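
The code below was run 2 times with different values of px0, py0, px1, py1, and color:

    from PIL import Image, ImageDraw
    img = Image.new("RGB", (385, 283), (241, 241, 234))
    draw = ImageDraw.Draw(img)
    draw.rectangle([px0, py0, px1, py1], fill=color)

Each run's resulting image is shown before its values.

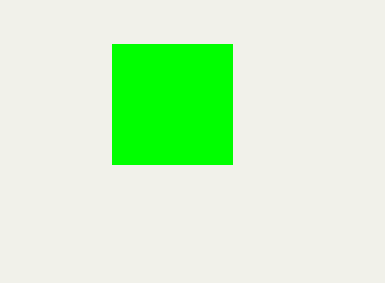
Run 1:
px0 = 112, py0 = 44, px1 = 232, py1 = 164, color = 'lime'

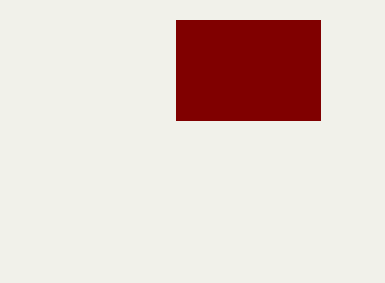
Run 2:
px0 = 176
py0 = 20
px1 = 320
py1 = 120
color = 'maroon'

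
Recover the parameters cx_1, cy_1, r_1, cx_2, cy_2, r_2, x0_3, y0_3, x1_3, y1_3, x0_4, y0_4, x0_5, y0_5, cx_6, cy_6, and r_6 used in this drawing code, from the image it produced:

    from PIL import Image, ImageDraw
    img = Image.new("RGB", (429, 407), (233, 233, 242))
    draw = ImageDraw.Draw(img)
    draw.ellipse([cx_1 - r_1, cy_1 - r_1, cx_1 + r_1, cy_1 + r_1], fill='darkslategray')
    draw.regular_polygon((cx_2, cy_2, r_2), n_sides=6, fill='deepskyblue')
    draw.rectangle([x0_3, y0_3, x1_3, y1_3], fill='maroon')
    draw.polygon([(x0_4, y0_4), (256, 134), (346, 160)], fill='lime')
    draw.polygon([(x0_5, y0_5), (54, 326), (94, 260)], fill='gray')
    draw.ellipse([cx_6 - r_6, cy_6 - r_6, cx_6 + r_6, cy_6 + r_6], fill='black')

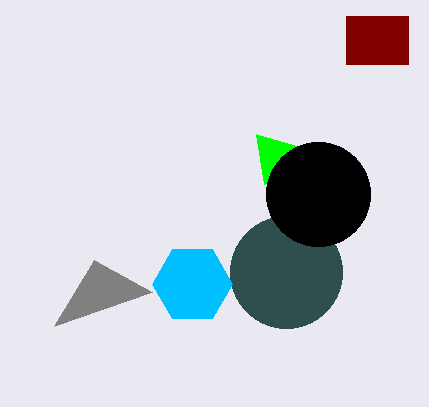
cx_1 = 286, cy_1 = 272, r_1 = 56, cx_2 = 192, cy_2 = 284, r_2 = 40, x0_3 = 346, y0_3 = 16, x1_3 = 408, y1_3 = 64, x0_4 = 264, y0_4 = 184, x0_5 = 152, y0_5 = 292, cx_6 = 318, cy_6 = 194, r_6 = 52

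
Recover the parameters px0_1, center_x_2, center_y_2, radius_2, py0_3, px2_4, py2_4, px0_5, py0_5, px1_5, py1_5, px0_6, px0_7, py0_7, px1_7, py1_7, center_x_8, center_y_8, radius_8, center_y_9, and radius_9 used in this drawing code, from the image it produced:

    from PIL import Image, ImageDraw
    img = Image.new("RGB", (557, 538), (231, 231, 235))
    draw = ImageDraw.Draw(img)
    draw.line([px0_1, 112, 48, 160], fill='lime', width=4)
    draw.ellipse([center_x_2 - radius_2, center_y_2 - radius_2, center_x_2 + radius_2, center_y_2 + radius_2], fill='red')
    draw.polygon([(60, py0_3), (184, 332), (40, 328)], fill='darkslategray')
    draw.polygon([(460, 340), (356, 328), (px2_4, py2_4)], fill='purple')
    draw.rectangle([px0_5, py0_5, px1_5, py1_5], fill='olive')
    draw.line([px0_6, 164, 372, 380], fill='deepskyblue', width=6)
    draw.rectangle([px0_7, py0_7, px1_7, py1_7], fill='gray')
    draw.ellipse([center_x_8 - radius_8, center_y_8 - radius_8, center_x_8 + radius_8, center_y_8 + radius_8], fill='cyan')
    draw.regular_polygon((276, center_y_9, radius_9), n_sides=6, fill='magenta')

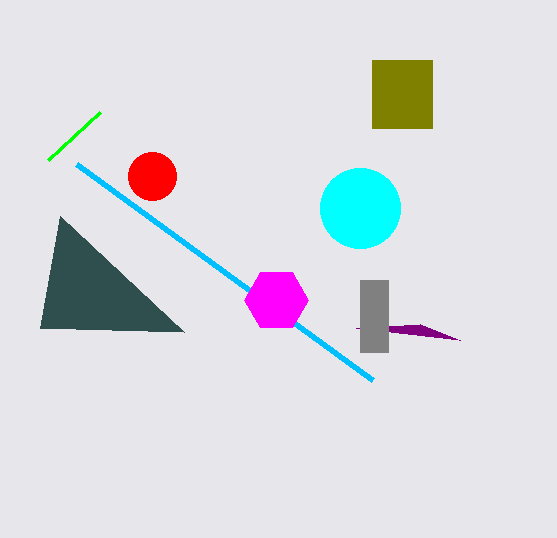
px0_1 = 100
center_x_2 = 152
center_y_2 = 176
radius_2 = 24
py0_3 = 216
px2_4 = 420
py2_4 = 324
px0_5 = 372
py0_5 = 60
px1_5 = 432
py1_5 = 128
px0_6 = 76
px0_7 = 360
py0_7 = 280
px1_7 = 388
py1_7 = 352
center_x_8 = 360
center_y_8 = 208
radius_8 = 40
center_y_9 = 300
radius_9 = 32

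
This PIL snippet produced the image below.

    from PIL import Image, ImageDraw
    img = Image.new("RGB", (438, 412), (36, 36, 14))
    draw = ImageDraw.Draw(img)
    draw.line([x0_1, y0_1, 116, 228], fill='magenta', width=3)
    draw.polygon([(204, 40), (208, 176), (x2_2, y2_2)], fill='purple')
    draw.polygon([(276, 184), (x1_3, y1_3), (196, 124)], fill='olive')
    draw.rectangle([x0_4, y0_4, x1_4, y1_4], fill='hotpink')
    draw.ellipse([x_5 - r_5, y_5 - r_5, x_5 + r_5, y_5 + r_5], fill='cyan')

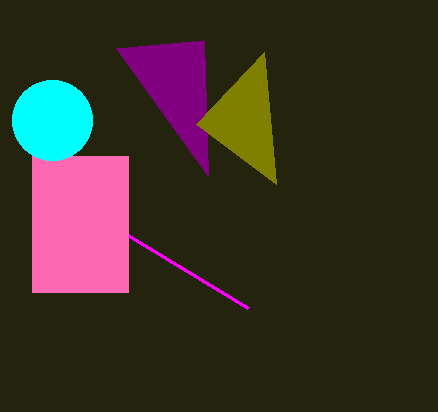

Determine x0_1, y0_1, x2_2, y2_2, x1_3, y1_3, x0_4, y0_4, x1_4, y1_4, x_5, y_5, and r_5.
x0_1 = 248
y0_1 = 308
x2_2 = 116
y2_2 = 48
x1_3 = 264
y1_3 = 52
x0_4 = 32
y0_4 = 156
x1_4 = 128
y1_4 = 292
x_5 = 52
y_5 = 120
r_5 = 40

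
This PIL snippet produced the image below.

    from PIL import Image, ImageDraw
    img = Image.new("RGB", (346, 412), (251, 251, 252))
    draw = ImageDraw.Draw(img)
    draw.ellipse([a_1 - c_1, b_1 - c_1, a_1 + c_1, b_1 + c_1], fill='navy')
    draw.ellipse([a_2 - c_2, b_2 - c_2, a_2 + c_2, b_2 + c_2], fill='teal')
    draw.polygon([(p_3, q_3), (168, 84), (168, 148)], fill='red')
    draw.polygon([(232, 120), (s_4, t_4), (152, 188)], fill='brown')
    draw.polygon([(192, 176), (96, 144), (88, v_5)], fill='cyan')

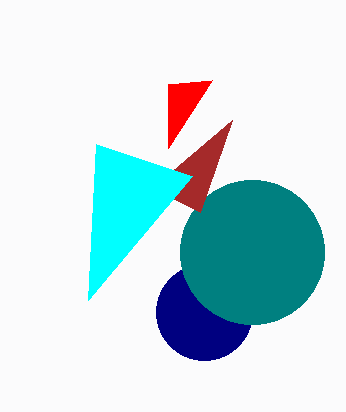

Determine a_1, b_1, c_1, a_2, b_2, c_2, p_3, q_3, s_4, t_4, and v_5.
a_1 = 204, b_1 = 312, c_1 = 48, a_2 = 252, b_2 = 252, c_2 = 72, p_3 = 212, q_3 = 80, s_4 = 200, t_4 = 212, v_5 = 300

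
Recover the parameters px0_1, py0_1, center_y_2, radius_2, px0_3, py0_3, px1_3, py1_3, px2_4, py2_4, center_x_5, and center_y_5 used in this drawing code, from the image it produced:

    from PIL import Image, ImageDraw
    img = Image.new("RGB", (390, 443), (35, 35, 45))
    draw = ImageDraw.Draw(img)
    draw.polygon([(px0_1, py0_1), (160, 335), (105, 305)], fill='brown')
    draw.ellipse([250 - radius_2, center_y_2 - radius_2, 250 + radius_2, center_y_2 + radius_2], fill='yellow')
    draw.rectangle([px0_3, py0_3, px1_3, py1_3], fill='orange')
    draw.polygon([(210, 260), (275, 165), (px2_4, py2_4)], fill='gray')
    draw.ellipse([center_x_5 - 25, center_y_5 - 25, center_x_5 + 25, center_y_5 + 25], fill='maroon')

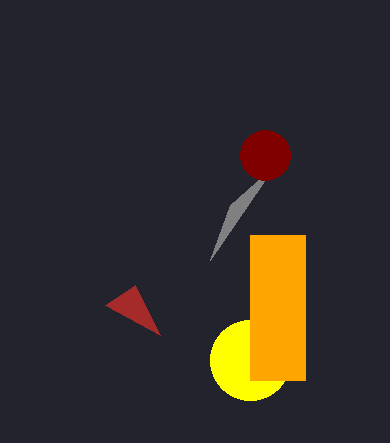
px0_1 = 135; py0_1 = 285; center_y_2 = 360; radius_2 = 40; px0_3 = 250; py0_3 = 235; px1_3 = 305; py1_3 = 380; px2_4 = 230; py2_4 = 205; center_x_5 = 265; center_y_5 = 155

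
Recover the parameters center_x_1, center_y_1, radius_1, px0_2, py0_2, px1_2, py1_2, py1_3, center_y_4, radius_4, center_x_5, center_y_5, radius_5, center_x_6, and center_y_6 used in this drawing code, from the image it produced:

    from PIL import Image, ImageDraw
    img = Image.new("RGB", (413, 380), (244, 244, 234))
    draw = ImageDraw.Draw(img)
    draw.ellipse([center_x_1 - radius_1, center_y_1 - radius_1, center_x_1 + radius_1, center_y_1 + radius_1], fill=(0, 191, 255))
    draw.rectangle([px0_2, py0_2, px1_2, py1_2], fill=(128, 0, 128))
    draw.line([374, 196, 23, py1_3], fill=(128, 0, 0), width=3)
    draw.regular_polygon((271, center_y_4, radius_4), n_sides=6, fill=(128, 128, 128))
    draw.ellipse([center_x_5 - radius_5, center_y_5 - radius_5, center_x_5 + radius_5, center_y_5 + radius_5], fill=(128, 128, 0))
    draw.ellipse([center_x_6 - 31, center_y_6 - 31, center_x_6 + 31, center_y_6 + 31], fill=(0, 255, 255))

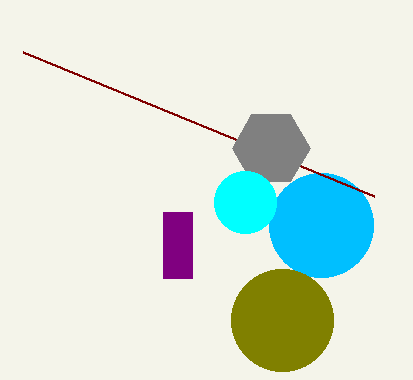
center_x_1 = 321; center_y_1 = 225; radius_1 = 52; px0_2 = 163; py0_2 = 212; px1_2 = 192; py1_2 = 278; py1_3 = 52; center_y_4 = 148; radius_4 = 39; center_x_5 = 282; center_y_5 = 320; radius_5 = 51; center_x_6 = 245; center_y_6 = 202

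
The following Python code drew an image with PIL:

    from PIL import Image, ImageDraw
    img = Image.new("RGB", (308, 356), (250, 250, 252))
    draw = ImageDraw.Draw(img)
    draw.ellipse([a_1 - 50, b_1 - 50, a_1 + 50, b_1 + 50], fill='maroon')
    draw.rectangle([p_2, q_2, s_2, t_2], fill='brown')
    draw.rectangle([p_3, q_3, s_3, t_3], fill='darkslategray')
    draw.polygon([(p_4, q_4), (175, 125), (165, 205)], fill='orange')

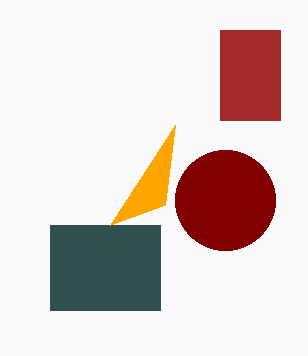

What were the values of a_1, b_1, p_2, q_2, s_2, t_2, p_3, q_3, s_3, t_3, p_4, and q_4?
a_1 = 225, b_1 = 200, p_2 = 220, q_2 = 30, s_2 = 280, t_2 = 120, p_3 = 50, q_3 = 225, s_3 = 160, t_3 = 310, p_4 = 110, q_4 = 225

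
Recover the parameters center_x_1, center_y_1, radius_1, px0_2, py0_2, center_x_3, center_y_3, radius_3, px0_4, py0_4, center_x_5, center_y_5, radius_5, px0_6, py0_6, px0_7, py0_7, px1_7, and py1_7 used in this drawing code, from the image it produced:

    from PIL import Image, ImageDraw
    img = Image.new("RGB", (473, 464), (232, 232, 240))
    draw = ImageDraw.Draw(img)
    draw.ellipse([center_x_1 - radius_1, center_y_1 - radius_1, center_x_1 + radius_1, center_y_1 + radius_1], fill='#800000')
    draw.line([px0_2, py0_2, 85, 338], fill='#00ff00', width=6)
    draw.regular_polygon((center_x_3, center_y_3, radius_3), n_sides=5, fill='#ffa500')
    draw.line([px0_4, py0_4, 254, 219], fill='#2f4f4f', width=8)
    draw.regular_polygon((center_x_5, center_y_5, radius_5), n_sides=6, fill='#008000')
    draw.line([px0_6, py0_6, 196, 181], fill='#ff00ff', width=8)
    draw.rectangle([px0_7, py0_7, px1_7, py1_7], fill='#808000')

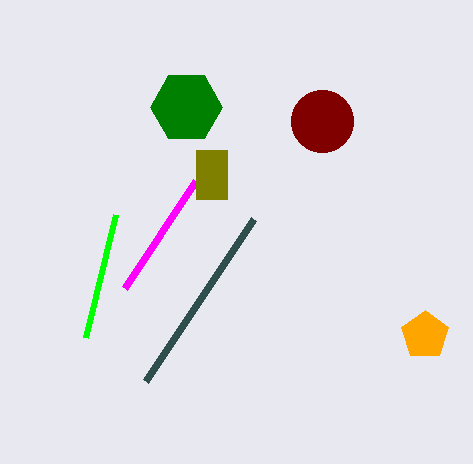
center_x_1 = 322, center_y_1 = 121, radius_1 = 31, px0_2 = 115, py0_2 = 215, center_x_3 = 425, center_y_3 = 335, radius_3 = 25, px0_4 = 146, py0_4 = 381, center_x_5 = 186, center_y_5 = 107, radius_5 = 36, px0_6 = 125, py0_6 = 288, px0_7 = 196, py0_7 = 150, px1_7 = 227, py1_7 = 199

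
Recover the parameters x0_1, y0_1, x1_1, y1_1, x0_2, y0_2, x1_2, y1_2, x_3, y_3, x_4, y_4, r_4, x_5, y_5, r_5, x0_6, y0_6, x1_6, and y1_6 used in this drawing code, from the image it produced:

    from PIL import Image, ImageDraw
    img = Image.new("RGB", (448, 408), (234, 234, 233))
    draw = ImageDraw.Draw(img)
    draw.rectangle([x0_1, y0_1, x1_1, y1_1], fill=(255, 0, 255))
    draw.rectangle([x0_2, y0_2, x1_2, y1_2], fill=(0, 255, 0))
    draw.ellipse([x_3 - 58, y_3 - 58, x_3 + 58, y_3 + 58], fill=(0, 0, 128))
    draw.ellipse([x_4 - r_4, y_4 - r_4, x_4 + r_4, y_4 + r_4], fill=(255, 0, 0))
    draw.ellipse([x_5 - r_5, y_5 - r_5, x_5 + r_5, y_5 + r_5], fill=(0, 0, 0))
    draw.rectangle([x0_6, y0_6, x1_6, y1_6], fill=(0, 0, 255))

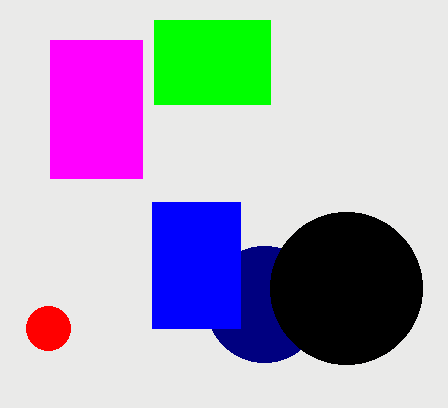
x0_1 = 50, y0_1 = 40, x1_1 = 142, y1_1 = 178, x0_2 = 154, y0_2 = 20, x1_2 = 270, y1_2 = 104, x_3 = 264, y_3 = 304, x_4 = 48, y_4 = 328, r_4 = 22, x_5 = 346, y_5 = 288, r_5 = 76, x0_6 = 152, y0_6 = 202, x1_6 = 240, y1_6 = 328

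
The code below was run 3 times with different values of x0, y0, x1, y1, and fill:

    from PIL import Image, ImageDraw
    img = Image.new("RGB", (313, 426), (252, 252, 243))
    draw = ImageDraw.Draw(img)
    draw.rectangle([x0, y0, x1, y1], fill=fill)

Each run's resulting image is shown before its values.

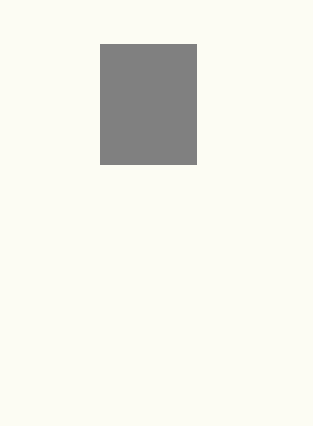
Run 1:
x0 = 100, y0 = 44, x1 = 196, y1 = 164, fill = 'gray'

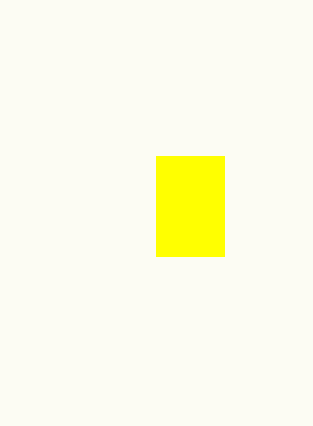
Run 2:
x0 = 156
y0 = 156
x1 = 224
y1 = 256
fill = 'yellow'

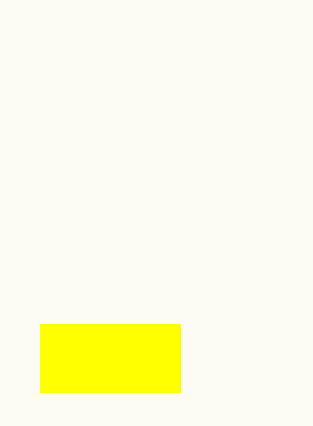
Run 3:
x0 = 40
y0 = 324
x1 = 180
y1 = 392
fill = 'yellow'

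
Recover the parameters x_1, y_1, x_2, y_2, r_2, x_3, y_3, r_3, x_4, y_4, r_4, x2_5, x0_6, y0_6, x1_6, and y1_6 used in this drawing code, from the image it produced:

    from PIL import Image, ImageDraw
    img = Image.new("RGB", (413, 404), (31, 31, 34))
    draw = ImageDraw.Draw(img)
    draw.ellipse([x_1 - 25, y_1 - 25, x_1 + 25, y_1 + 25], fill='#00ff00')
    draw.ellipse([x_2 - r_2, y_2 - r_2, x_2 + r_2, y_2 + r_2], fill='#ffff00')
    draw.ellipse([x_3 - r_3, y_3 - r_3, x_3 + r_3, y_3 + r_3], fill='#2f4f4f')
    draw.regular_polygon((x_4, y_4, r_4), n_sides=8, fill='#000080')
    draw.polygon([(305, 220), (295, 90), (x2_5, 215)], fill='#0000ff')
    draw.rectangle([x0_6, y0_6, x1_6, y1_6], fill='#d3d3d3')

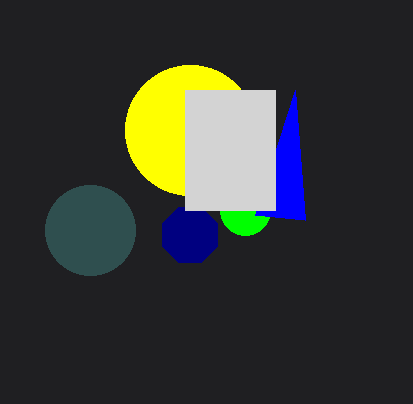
x_1 = 245
y_1 = 210
x_2 = 190
y_2 = 130
r_2 = 65
x_3 = 90
y_3 = 230
r_3 = 45
x_4 = 190
y_4 = 235
r_4 = 30
x2_5 = 255
x0_6 = 185
y0_6 = 90
x1_6 = 275
y1_6 = 210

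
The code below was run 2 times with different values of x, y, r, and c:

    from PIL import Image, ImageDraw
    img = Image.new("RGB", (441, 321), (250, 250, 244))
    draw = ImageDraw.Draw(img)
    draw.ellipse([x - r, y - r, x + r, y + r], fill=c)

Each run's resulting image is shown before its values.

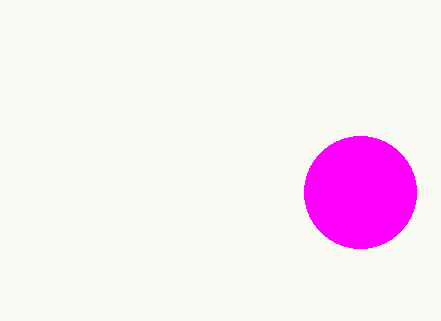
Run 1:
x = 360
y = 192
r = 56
c = 'magenta'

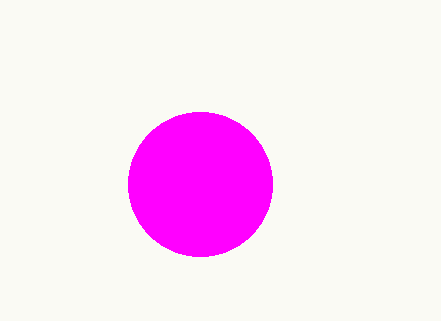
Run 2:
x = 200
y = 184
r = 72
c = 'magenta'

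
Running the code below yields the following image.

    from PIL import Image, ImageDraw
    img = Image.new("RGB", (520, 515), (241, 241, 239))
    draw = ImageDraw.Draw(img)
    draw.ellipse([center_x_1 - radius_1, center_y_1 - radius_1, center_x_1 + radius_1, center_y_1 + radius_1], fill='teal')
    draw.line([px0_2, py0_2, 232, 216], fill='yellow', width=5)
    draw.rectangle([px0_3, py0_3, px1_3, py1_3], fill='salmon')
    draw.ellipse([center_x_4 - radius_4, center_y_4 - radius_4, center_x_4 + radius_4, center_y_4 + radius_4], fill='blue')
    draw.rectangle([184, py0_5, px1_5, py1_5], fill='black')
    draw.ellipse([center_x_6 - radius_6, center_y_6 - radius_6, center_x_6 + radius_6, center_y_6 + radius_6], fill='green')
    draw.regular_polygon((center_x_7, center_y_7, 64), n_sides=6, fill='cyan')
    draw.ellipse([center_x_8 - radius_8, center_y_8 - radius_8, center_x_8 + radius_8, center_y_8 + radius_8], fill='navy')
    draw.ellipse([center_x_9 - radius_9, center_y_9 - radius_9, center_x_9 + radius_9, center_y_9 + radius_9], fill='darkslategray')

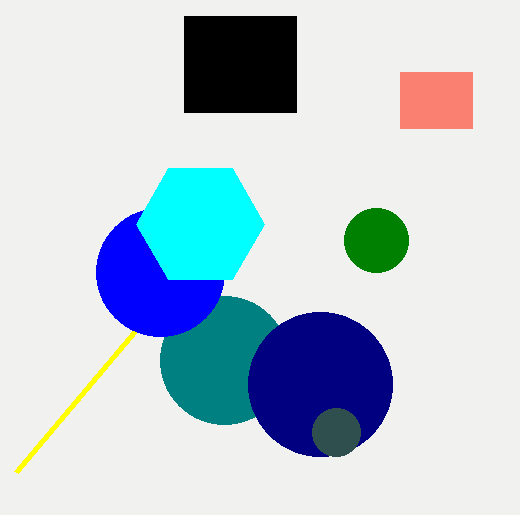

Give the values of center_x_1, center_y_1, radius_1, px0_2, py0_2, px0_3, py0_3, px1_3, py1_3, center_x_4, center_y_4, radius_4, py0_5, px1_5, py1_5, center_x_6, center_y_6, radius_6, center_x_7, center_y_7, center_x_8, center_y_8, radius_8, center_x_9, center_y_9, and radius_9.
center_x_1 = 224, center_y_1 = 360, radius_1 = 64, px0_2 = 16, py0_2 = 472, px0_3 = 400, py0_3 = 72, px1_3 = 472, py1_3 = 128, center_x_4 = 160, center_y_4 = 272, radius_4 = 64, py0_5 = 16, px1_5 = 296, py1_5 = 112, center_x_6 = 376, center_y_6 = 240, radius_6 = 32, center_x_7 = 200, center_y_7 = 224, center_x_8 = 320, center_y_8 = 384, radius_8 = 72, center_x_9 = 336, center_y_9 = 432, radius_9 = 24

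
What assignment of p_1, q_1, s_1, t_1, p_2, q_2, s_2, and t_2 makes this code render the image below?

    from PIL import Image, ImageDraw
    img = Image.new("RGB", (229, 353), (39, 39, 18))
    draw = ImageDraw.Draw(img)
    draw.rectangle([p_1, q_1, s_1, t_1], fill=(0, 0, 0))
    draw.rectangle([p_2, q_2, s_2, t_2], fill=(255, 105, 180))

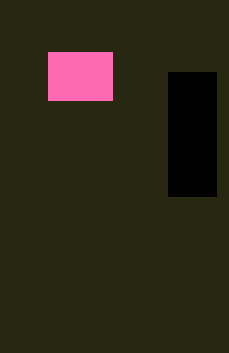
p_1 = 168, q_1 = 72, s_1 = 216, t_1 = 196, p_2 = 48, q_2 = 52, s_2 = 112, t_2 = 100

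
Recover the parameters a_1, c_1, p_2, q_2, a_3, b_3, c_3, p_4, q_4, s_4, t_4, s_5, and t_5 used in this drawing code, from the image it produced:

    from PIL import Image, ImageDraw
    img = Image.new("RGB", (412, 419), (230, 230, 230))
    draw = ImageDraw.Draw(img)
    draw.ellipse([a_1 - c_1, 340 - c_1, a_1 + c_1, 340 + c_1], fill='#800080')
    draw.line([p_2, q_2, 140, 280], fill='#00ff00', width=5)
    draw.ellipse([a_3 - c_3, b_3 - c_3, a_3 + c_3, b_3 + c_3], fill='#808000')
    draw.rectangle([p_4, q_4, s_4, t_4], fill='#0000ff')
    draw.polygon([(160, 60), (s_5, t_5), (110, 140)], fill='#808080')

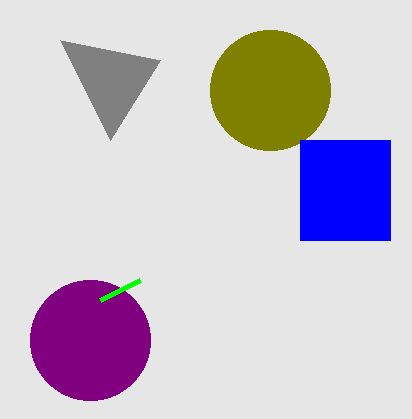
a_1 = 90, c_1 = 60, p_2 = 100, q_2 = 300, a_3 = 270, b_3 = 90, c_3 = 60, p_4 = 300, q_4 = 140, s_4 = 390, t_4 = 240, s_5 = 60, t_5 = 40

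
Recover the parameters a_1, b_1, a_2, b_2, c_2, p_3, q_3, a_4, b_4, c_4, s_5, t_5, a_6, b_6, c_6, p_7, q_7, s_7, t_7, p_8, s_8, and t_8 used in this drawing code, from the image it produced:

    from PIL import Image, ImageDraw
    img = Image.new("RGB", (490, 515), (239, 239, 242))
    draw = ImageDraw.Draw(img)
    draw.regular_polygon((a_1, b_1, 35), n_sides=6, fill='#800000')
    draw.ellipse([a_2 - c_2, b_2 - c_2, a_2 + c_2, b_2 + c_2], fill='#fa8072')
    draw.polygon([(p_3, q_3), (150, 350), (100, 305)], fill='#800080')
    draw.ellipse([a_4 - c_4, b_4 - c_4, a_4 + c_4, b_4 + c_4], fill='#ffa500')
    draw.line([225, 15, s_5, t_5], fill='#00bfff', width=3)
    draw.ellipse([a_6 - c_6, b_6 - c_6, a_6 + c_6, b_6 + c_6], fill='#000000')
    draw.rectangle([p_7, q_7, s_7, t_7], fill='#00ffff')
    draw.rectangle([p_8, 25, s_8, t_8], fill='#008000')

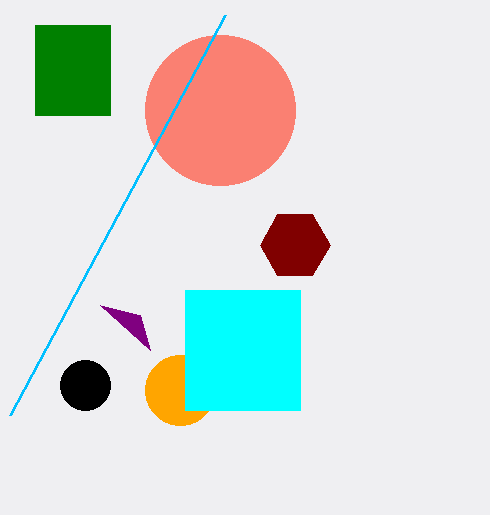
a_1 = 295; b_1 = 245; a_2 = 220; b_2 = 110; c_2 = 75; p_3 = 140; q_3 = 315; a_4 = 180; b_4 = 390; c_4 = 35; s_5 = 10; t_5 = 415; a_6 = 85; b_6 = 385; c_6 = 25; p_7 = 185; q_7 = 290; s_7 = 300; t_7 = 410; p_8 = 35; s_8 = 110; t_8 = 115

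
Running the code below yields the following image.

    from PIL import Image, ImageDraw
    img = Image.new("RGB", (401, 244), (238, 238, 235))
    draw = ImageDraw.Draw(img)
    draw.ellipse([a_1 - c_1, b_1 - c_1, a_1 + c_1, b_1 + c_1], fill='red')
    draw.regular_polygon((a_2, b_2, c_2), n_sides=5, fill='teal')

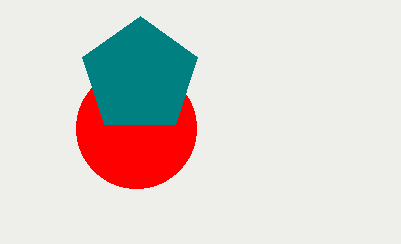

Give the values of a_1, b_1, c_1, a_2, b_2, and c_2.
a_1 = 136
b_1 = 128
c_1 = 60
a_2 = 140
b_2 = 76
c_2 = 60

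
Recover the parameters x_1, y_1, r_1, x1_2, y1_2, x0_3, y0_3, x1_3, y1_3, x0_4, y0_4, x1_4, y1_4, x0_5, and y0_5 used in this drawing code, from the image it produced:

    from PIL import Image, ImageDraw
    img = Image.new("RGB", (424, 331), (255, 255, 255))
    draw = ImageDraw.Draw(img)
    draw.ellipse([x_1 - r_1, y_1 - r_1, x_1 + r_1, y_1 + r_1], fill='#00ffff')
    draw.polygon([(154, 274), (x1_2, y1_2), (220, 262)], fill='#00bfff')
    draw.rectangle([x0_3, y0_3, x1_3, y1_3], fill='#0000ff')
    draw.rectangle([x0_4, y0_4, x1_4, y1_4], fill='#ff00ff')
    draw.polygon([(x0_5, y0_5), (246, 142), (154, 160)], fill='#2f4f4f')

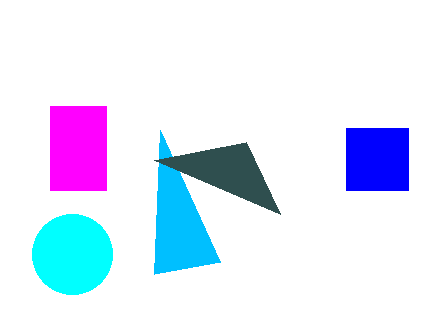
x_1 = 72, y_1 = 254, r_1 = 40, x1_2 = 160, y1_2 = 130, x0_3 = 346, y0_3 = 128, x1_3 = 408, y1_3 = 190, x0_4 = 50, y0_4 = 106, x1_4 = 106, y1_4 = 190, x0_5 = 280, y0_5 = 214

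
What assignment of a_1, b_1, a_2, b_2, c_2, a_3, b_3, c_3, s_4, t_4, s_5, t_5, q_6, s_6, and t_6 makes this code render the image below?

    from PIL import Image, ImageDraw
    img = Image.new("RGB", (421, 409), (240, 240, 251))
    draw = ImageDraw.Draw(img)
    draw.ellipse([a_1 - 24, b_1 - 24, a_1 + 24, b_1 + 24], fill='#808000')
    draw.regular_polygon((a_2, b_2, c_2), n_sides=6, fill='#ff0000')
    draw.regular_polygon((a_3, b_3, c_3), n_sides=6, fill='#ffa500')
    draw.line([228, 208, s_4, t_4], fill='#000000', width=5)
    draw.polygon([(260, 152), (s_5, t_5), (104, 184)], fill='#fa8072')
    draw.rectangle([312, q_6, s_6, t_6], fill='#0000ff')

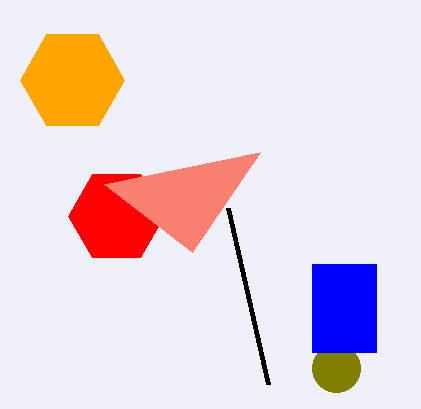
a_1 = 336, b_1 = 368, a_2 = 116, b_2 = 216, c_2 = 48, a_3 = 72, b_3 = 80, c_3 = 52, s_4 = 268, t_4 = 384, s_5 = 192, t_5 = 252, q_6 = 264, s_6 = 376, t_6 = 352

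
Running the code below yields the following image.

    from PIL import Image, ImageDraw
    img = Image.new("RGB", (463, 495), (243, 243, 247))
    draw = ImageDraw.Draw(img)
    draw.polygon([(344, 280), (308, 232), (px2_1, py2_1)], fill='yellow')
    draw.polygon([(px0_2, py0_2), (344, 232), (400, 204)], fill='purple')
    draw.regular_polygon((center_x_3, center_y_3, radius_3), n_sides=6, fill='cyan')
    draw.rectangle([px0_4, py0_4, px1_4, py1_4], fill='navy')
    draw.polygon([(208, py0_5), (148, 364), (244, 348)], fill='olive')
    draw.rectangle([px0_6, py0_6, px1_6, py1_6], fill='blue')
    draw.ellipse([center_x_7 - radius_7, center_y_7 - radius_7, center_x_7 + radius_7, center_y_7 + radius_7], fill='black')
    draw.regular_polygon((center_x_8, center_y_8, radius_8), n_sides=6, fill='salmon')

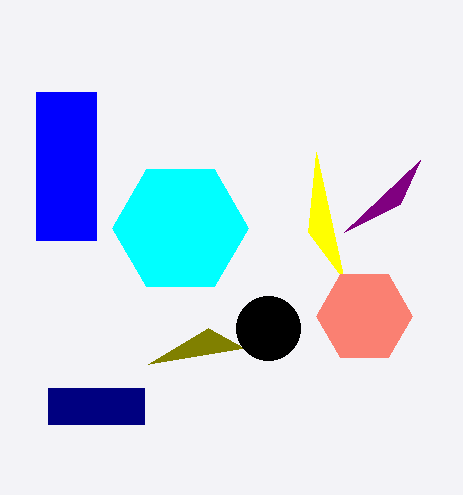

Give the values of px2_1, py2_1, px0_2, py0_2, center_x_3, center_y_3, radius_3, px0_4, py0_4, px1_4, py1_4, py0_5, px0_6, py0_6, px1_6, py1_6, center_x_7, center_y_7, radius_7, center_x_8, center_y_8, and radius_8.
px2_1 = 316, py2_1 = 152, px0_2 = 420, py0_2 = 160, center_x_3 = 180, center_y_3 = 228, radius_3 = 68, px0_4 = 48, py0_4 = 388, px1_4 = 144, py1_4 = 424, py0_5 = 328, px0_6 = 36, py0_6 = 92, px1_6 = 96, py1_6 = 240, center_x_7 = 268, center_y_7 = 328, radius_7 = 32, center_x_8 = 364, center_y_8 = 316, radius_8 = 48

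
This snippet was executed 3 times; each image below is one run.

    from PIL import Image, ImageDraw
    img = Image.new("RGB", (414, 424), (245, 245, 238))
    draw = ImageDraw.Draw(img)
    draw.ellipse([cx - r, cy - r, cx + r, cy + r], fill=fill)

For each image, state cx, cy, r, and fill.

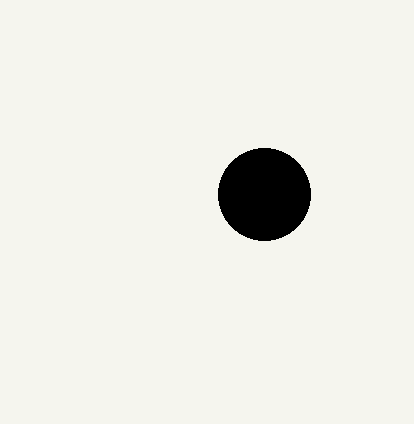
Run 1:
cx = 264
cy = 194
r = 46
fill = 'black'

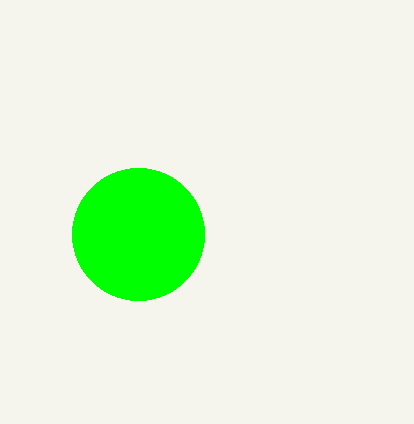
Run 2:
cx = 138, cy = 234, r = 66, fill = 'lime'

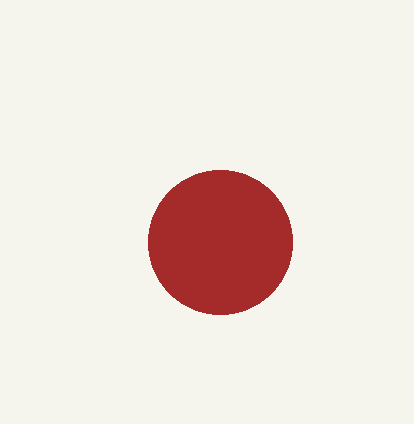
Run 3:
cx = 220; cy = 242; r = 72; fill = 'brown'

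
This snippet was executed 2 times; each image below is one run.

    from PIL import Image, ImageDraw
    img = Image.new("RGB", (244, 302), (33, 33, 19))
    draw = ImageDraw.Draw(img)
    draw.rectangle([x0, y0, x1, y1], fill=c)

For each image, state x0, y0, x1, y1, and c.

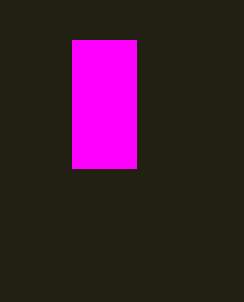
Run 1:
x0 = 72; y0 = 40; x1 = 136; y1 = 168; c = 'magenta'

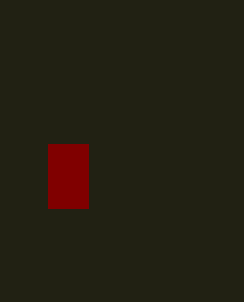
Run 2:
x0 = 48
y0 = 144
x1 = 88
y1 = 208
c = 'maroon'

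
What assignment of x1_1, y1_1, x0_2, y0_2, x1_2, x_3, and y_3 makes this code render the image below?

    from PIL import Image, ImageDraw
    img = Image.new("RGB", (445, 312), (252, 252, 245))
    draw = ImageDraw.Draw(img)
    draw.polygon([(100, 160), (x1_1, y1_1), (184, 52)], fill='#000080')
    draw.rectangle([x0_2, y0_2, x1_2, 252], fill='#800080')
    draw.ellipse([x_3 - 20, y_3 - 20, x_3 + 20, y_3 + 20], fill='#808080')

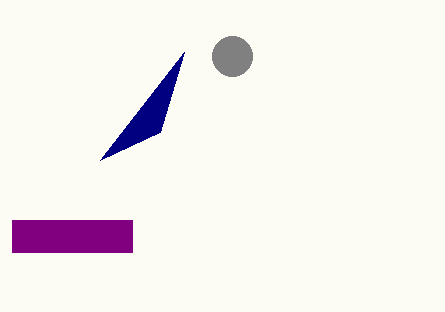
x1_1 = 160
y1_1 = 132
x0_2 = 12
y0_2 = 220
x1_2 = 132
x_3 = 232
y_3 = 56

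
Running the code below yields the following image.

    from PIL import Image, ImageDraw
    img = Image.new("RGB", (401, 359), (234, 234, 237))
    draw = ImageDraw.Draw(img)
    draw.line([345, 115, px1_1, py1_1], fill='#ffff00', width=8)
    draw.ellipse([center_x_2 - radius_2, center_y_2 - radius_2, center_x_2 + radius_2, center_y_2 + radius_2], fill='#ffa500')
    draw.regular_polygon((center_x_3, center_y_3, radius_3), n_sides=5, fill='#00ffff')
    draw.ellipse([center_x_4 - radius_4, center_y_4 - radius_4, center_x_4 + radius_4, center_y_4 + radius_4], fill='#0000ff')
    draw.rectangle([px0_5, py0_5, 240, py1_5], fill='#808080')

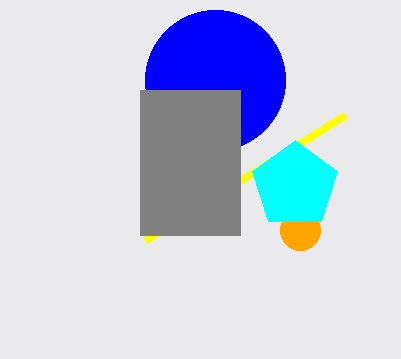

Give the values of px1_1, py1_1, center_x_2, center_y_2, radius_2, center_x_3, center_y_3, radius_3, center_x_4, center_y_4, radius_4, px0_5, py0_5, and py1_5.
px1_1 = 145, py1_1 = 240, center_x_2 = 300, center_y_2 = 230, radius_2 = 20, center_x_3 = 295, center_y_3 = 185, radius_3 = 45, center_x_4 = 215, center_y_4 = 80, radius_4 = 70, px0_5 = 140, py0_5 = 90, py1_5 = 235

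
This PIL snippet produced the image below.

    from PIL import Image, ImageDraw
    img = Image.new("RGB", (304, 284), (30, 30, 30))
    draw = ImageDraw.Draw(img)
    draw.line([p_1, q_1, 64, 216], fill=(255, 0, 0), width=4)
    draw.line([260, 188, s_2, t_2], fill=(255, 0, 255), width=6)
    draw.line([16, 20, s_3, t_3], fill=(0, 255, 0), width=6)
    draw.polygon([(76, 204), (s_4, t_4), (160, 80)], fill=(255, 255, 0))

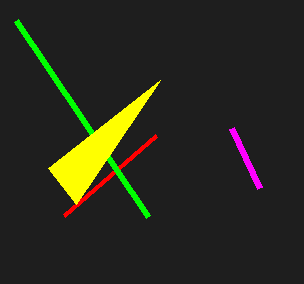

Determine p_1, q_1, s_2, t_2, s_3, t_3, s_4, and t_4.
p_1 = 156, q_1 = 136, s_2 = 232, t_2 = 128, s_3 = 148, t_3 = 216, s_4 = 48, t_4 = 168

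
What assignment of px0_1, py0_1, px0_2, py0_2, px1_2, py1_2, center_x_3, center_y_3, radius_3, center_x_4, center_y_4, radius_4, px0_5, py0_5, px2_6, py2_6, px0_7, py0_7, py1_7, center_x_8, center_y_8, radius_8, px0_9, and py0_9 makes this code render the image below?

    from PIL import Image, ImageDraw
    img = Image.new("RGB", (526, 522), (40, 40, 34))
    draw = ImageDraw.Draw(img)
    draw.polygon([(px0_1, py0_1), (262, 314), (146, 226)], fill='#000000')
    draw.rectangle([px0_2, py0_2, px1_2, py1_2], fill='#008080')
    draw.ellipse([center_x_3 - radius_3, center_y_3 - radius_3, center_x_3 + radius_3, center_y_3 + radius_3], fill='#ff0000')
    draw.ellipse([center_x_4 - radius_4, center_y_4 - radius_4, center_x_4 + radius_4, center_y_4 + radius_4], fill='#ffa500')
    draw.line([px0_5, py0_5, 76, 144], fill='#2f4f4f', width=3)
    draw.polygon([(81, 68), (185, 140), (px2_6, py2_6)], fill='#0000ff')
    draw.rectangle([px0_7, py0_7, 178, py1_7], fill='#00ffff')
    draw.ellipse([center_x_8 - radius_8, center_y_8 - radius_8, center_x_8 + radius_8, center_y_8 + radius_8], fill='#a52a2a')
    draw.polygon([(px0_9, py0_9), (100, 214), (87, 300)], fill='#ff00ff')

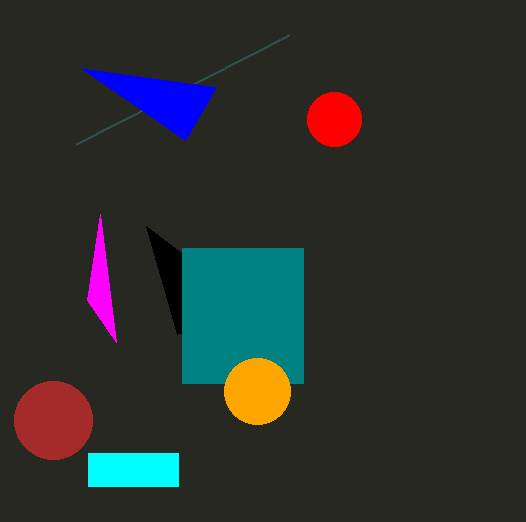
px0_1 = 177
py0_1 = 334
px0_2 = 182
py0_2 = 248
px1_2 = 303
py1_2 = 383
center_x_3 = 334
center_y_3 = 119
radius_3 = 27
center_x_4 = 257
center_y_4 = 391
radius_4 = 33
px0_5 = 289
py0_5 = 35
px2_6 = 216
py2_6 = 87
px0_7 = 88
py0_7 = 453
py1_7 = 486
center_x_8 = 53
center_y_8 = 420
radius_8 = 39
px0_9 = 116
py0_9 = 342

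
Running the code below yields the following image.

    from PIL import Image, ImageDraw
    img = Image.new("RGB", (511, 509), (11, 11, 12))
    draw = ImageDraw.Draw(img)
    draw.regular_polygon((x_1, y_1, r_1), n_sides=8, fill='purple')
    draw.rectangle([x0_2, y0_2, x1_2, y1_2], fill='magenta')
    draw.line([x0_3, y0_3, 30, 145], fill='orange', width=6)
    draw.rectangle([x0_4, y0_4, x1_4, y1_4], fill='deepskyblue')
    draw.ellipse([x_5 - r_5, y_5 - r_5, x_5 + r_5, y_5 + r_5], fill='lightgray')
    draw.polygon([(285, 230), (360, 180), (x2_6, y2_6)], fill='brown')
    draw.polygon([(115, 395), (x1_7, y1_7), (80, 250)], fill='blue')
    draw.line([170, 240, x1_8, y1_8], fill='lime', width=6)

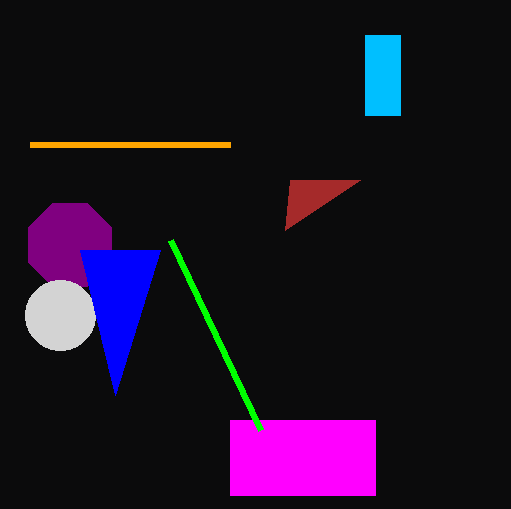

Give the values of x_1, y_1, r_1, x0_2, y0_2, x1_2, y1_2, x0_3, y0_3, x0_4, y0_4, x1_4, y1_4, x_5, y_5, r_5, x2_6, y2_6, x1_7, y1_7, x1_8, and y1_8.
x_1 = 70, y_1 = 245, r_1 = 45, x0_2 = 230, y0_2 = 420, x1_2 = 375, y1_2 = 495, x0_3 = 230, y0_3 = 145, x0_4 = 365, y0_4 = 35, x1_4 = 400, y1_4 = 115, x_5 = 60, y_5 = 315, r_5 = 35, x2_6 = 290, y2_6 = 180, x1_7 = 160, y1_7 = 250, x1_8 = 260, y1_8 = 430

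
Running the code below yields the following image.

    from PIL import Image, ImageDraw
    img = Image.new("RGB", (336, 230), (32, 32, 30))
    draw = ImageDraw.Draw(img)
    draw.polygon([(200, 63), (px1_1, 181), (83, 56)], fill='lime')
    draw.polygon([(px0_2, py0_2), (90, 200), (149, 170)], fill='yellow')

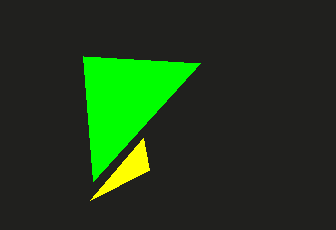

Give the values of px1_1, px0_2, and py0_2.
px1_1 = 93, px0_2 = 143, py0_2 = 138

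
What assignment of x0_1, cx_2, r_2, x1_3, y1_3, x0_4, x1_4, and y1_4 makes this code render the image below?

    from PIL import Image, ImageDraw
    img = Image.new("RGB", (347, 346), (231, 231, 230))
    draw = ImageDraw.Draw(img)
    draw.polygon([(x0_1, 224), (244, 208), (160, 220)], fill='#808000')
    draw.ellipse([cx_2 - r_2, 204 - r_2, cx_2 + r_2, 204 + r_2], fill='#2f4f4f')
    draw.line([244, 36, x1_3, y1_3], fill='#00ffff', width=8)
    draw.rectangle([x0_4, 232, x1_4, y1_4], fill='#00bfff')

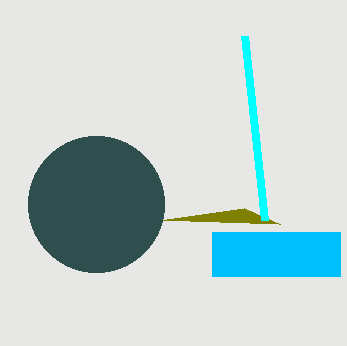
x0_1 = 280
cx_2 = 96
r_2 = 68
x1_3 = 264
y1_3 = 220
x0_4 = 212
x1_4 = 340
y1_4 = 276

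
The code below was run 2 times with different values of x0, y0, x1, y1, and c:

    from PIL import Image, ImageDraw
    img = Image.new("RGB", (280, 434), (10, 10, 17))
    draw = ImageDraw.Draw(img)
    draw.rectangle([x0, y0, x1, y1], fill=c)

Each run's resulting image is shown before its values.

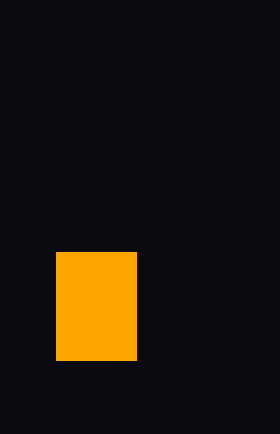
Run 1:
x0 = 56, y0 = 252, x1 = 136, y1 = 360, c = 'orange'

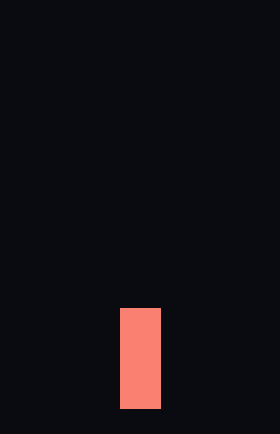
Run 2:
x0 = 120, y0 = 308, x1 = 160, y1 = 408, c = 'salmon'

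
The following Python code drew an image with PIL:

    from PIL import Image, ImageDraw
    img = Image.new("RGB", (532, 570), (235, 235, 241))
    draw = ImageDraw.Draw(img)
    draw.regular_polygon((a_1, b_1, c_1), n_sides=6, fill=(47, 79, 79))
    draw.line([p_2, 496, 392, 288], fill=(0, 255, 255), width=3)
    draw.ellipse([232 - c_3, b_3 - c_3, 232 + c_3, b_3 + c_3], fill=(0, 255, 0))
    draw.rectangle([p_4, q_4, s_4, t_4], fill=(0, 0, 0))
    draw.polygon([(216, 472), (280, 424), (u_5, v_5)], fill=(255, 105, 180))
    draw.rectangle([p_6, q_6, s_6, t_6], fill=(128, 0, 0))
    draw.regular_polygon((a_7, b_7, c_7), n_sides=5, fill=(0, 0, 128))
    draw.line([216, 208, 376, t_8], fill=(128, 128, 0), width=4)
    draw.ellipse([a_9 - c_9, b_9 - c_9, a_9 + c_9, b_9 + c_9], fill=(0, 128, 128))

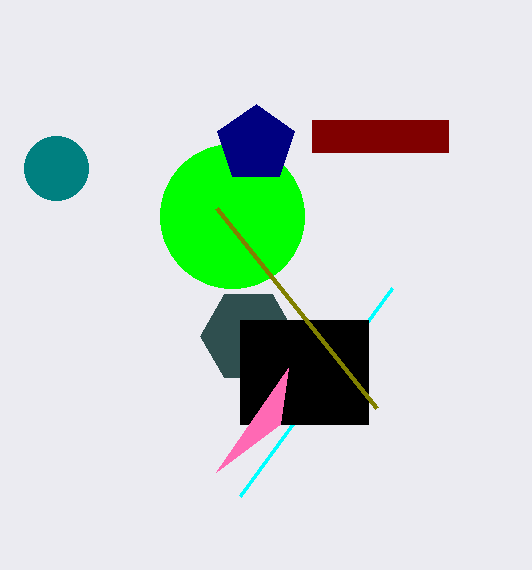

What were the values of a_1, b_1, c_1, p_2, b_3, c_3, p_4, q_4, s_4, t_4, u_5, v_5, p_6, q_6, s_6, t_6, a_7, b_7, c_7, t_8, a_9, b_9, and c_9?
a_1 = 248, b_1 = 336, c_1 = 48, p_2 = 240, b_3 = 216, c_3 = 72, p_4 = 240, q_4 = 320, s_4 = 368, t_4 = 424, u_5 = 288, v_5 = 368, p_6 = 312, q_6 = 120, s_6 = 448, t_6 = 152, a_7 = 256, b_7 = 144, c_7 = 40, t_8 = 408, a_9 = 56, b_9 = 168, c_9 = 32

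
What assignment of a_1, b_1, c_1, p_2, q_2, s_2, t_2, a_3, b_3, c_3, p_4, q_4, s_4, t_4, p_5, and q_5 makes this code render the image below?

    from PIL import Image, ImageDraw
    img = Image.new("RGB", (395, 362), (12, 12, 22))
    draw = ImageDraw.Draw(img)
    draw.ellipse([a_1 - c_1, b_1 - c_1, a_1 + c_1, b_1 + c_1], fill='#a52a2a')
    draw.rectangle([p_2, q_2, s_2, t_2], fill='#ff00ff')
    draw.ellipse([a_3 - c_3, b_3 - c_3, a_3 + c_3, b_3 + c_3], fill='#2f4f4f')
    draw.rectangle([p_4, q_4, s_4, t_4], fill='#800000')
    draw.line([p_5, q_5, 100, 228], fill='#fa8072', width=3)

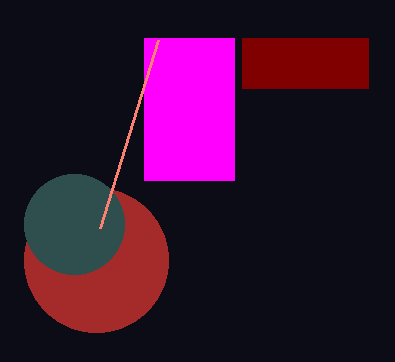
a_1 = 96, b_1 = 260, c_1 = 72, p_2 = 144, q_2 = 38, s_2 = 234, t_2 = 180, a_3 = 74, b_3 = 224, c_3 = 50, p_4 = 242, q_4 = 38, s_4 = 368, t_4 = 88, p_5 = 158, q_5 = 40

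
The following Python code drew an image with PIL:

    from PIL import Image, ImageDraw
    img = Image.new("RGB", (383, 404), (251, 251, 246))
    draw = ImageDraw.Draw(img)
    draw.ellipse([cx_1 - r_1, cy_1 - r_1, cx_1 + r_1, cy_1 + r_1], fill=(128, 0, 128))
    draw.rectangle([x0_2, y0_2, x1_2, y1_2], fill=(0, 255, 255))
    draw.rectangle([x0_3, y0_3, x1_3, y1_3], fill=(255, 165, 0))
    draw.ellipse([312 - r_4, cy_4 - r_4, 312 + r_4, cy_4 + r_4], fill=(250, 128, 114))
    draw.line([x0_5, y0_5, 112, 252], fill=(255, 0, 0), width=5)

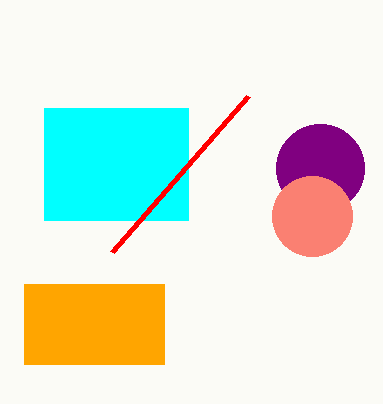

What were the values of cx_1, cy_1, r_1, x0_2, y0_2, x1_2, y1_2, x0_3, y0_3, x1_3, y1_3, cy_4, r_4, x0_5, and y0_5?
cx_1 = 320
cy_1 = 168
r_1 = 44
x0_2 = 44
y0_2 = 108
x1_2 = 188
y1_2 = 220
x0_3 = 24
y0_3 = 284
x1_3 = 164
y1_3 = 364
cy_4 = 216
r_4 = 40
x0_5 = 248
y0_5 = 96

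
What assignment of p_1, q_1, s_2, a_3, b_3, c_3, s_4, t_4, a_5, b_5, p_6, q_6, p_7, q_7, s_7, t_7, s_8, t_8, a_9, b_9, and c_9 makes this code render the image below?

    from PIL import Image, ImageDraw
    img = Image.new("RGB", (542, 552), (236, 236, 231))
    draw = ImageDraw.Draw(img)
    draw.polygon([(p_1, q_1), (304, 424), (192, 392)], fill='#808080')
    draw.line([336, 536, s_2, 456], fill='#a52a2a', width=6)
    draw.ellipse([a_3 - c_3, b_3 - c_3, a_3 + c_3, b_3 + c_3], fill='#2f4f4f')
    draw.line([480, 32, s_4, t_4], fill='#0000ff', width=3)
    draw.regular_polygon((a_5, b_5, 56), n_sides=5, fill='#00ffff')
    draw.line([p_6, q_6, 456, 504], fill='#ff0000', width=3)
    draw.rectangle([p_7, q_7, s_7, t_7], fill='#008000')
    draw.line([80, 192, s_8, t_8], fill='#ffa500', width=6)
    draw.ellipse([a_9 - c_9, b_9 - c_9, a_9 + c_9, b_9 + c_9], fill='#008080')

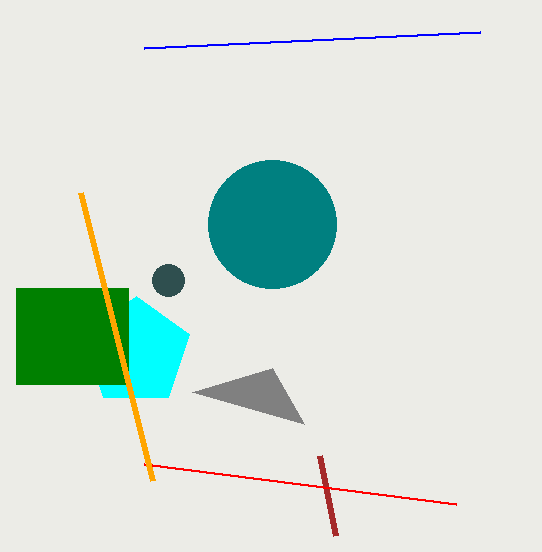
p_1 = 272; q_1 = 368; s_2 = 320; a_3 = 168; b_3 = 280; c_3 = 16; s_4 = 144; t_4 = 48; a_5 = 136; b_5 = 352; p_6 = 144; q_6 = 464; p_7 = 16; q_7 = 288; s_7 = 128; t_7 = 384; s_8 = 152; t_8 = 480; a_9 = 272; b_9 = 224; c_9 = 64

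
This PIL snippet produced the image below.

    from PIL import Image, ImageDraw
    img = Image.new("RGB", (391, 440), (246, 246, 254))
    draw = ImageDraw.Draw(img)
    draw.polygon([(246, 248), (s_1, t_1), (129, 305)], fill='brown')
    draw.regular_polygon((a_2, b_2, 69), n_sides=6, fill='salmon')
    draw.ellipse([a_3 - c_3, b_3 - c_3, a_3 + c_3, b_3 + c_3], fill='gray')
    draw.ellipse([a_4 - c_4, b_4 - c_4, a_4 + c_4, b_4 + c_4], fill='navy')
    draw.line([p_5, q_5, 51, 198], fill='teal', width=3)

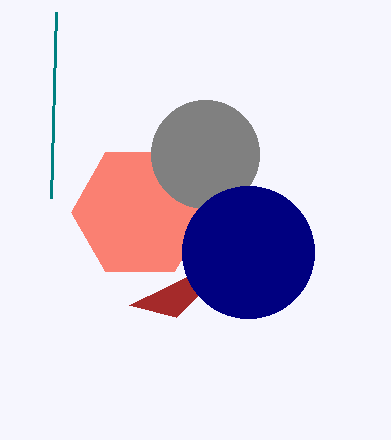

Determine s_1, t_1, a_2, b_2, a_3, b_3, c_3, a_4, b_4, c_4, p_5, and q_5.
s_1 = 176
t_1 = 317
a_2 = 140
b_2 = 212
a_3 = 205
b_3 = 154
c_3 = 54
a_4 = 248
b_4 = 252
c_4 = 66
p_5 = 56
q_5 = 12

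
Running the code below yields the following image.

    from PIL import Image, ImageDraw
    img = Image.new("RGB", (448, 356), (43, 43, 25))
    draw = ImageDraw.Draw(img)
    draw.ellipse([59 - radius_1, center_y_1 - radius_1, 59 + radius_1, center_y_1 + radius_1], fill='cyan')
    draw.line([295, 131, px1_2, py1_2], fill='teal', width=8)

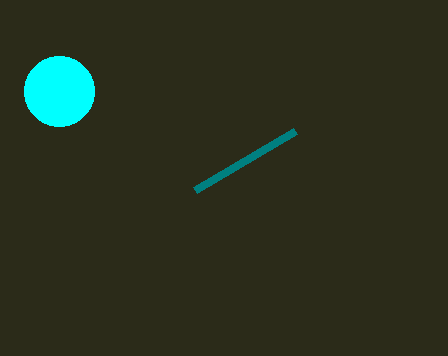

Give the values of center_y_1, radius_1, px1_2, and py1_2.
center_y_1 = 91; radius_1 = 35; px1_2 = 195; py1_2 = 190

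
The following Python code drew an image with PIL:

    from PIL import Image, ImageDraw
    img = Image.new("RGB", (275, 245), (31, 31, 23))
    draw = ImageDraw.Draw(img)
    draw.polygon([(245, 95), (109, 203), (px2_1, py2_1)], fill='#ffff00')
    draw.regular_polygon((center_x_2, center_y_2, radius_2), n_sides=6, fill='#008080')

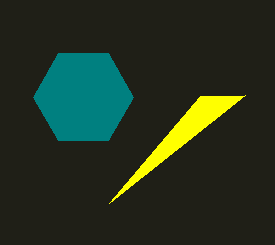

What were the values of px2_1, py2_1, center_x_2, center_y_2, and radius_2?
px2_1 = 200, py2_1 = 96, center_x_2 = 83, center_y_2 = 97, radius_2 = 50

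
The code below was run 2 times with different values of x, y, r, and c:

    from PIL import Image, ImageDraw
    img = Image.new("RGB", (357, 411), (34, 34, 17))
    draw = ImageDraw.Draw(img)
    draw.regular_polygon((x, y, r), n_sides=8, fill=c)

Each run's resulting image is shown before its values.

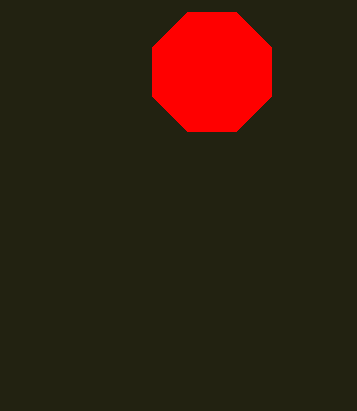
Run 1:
x = 212; y = 72; r = 64; c = 'red'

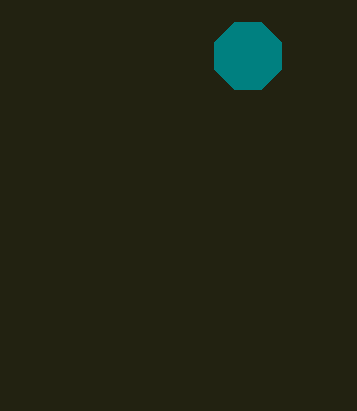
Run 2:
x = 248
y = 56
r = 36
c = 'teal'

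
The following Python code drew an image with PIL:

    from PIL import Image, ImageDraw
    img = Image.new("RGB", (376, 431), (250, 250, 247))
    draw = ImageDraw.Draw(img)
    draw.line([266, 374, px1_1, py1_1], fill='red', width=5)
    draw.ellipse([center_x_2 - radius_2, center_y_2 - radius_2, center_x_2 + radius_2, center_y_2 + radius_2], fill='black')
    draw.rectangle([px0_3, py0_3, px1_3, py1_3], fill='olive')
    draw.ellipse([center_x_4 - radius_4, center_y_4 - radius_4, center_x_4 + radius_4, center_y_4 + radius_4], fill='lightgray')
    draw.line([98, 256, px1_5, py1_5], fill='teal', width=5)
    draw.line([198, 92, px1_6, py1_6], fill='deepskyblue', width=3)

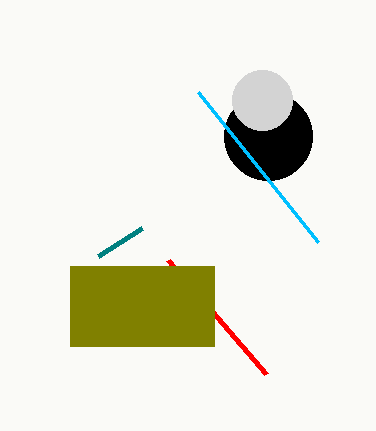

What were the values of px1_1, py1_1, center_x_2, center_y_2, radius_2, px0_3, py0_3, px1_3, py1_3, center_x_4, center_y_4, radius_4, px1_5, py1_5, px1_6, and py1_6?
px1_1 = 168
py1_1 = 260
center_x_2 = 268
center_y_2 = 136
radius_2 = 44
px0_3 = 70
py0_3 = 266
px1_3 = 214
py1_3 = 346
center_x_4 = 262
center_y_4 = 100
radius_4 = 30
px1_5 = 142
py1_5 = 228
px1_6 = 318
py1_6 = 242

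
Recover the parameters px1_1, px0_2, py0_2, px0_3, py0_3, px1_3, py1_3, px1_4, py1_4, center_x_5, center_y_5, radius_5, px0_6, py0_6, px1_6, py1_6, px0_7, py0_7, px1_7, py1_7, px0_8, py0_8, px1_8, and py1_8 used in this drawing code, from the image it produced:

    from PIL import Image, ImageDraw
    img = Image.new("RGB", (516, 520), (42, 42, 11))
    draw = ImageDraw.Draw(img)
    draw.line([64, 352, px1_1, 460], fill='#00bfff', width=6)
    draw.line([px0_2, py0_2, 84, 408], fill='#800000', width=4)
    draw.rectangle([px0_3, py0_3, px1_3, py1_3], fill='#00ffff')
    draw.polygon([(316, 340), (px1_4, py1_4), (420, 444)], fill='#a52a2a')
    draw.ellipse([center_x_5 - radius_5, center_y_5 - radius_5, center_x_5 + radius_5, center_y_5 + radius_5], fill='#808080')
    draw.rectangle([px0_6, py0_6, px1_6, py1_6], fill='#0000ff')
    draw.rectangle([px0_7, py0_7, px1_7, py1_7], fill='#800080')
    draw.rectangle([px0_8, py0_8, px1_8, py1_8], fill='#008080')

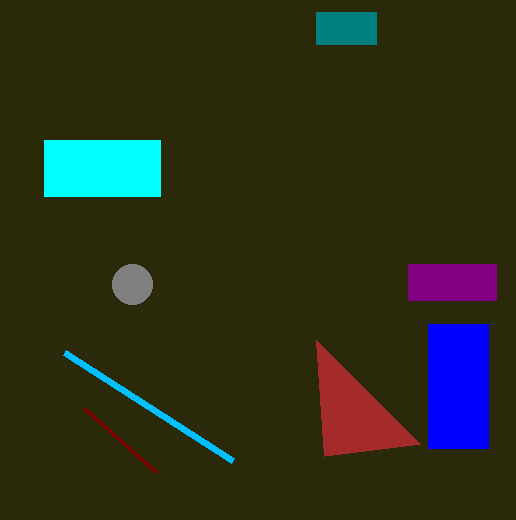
px1_1 = 232
px0_2 = 156
py0_2 = 472
px0_3 = 44
py0_3 = 140
px1_3 = 160
py1_3 = 196
px1_4 = 324
py1_4 = 456
center_x_5 = 132
center_y_5 = 284
radius_5 = 20
px0_6 = 428
py0_6 = 324
px1_6 = 488
py1_6 = 448
px0_7 = 408
py0_7 = 264
px1_7 = 496
py1_7 = 300
px0_8 = 316
py0_8 = 12
px1_8 = 376
py1_8 = 44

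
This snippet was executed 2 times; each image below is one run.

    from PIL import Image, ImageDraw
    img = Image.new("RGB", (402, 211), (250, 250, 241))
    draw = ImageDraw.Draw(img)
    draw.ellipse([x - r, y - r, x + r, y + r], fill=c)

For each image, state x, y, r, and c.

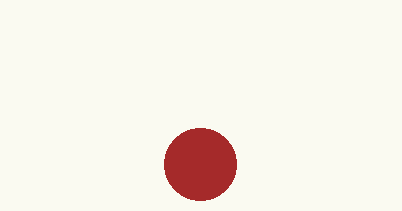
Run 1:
x = 200, y = 164, r = 36, c = 'brown'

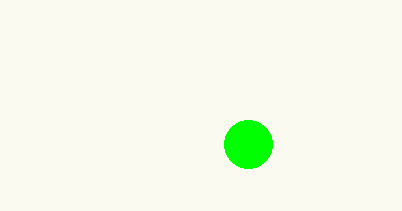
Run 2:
x = 248
y = 144
r = 24
c = 'lime'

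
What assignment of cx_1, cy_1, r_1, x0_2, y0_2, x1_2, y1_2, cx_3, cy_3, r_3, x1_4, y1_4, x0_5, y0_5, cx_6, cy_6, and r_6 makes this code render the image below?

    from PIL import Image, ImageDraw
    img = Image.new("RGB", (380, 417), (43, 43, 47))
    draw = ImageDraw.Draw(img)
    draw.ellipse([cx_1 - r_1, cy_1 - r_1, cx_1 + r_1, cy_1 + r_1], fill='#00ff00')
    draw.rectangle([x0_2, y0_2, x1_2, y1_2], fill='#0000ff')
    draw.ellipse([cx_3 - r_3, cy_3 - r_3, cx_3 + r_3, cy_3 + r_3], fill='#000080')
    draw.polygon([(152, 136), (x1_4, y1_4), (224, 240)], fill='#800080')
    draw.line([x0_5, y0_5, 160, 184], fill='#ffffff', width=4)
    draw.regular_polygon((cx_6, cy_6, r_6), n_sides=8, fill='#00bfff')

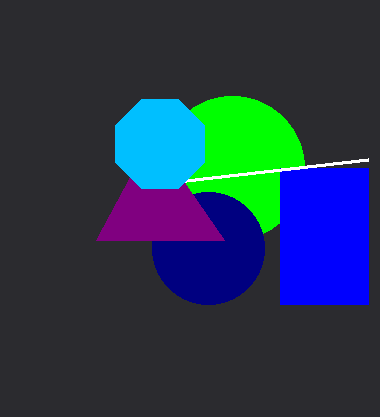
cx_1 = 232; cy_1 = 168; r_1 = 72; x0_2 = 280; y0_2 = 168; x1_2 = 368; y1_2 = 304; cx_3 = 208; cy_3 = 248; r_3 = 56; x1_4 = 96; y1_4 = 240; x0_5 = 368; y0_5 = 160; cx_6 = 160; cy_6 = 144; r_6 = 48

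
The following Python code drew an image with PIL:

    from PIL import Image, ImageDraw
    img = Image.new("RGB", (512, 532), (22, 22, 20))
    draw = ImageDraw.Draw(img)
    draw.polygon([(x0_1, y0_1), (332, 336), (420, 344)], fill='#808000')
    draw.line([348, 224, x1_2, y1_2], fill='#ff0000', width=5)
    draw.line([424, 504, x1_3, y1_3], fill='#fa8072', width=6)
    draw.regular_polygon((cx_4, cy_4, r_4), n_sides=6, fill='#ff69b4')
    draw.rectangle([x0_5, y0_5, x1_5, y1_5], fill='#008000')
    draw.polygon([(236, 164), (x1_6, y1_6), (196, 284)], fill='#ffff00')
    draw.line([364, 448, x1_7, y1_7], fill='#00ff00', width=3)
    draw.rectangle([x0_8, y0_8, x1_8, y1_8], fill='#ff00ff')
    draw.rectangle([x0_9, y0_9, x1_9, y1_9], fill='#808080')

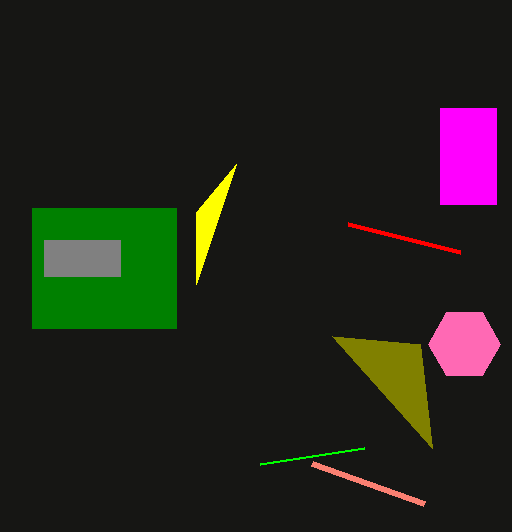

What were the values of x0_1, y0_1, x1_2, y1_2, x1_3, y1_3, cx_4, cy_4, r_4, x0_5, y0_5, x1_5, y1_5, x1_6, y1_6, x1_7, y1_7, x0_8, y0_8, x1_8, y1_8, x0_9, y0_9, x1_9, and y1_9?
x0_1 = 432
y0_1 = 448
x1_2 = 460
y1_2 = 252
x1_3 = 312
y1_3 = 464
cx_4 = 464
cy_4 = 344
r_4 = 36
x0_5 = 32
y0_5 = 208
x1_5 = 176
y1_5 = 328
x1_6 = 196
y1_6 = 212
x1_7 = 260
y1_7 = 464
x0_8 = 440
y0_8 = 108
x1_8 = 496
y1_8 = 204
x0_9 = 44
y0_9 = 240
x1_9 = 120
y1_9 = 276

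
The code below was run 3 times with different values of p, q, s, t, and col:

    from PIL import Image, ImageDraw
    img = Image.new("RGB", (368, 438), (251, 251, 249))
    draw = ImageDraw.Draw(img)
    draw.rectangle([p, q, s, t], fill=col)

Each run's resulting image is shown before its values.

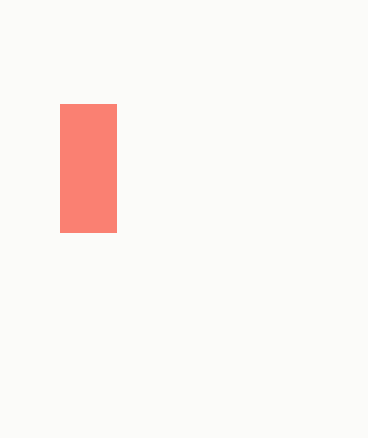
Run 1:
p = 60, q = 104, s = 116, t = 232, col = 'salmon'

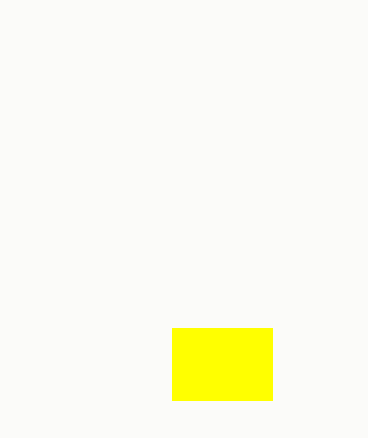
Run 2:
p = 172; q = 328; s = 272; t = 400; col = 'yellow'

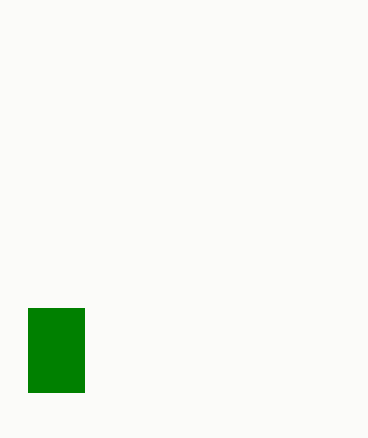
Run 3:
p = 28
q = 308
s = 84
t = 392
col = 'green'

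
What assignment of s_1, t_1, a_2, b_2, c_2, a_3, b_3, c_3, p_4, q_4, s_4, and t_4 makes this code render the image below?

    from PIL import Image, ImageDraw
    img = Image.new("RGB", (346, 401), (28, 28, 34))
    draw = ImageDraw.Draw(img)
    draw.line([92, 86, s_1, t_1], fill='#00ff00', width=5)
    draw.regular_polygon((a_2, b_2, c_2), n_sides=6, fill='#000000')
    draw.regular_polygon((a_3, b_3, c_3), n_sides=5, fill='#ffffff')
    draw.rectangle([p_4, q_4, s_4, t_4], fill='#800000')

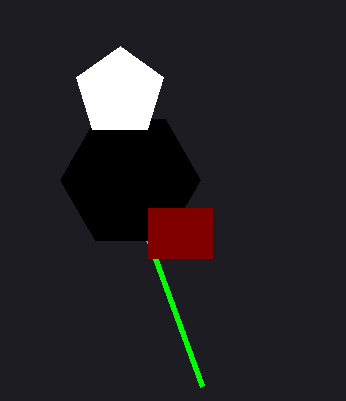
s_1 = 202; t_1 = 386; a_2 = 130; b_2 = 180; c_2 = 70; a_3 = 120; b_3 = 92; c_3 = 46; p_4 = 148; q_4 = 208; s_4 = 212; t_4 = 258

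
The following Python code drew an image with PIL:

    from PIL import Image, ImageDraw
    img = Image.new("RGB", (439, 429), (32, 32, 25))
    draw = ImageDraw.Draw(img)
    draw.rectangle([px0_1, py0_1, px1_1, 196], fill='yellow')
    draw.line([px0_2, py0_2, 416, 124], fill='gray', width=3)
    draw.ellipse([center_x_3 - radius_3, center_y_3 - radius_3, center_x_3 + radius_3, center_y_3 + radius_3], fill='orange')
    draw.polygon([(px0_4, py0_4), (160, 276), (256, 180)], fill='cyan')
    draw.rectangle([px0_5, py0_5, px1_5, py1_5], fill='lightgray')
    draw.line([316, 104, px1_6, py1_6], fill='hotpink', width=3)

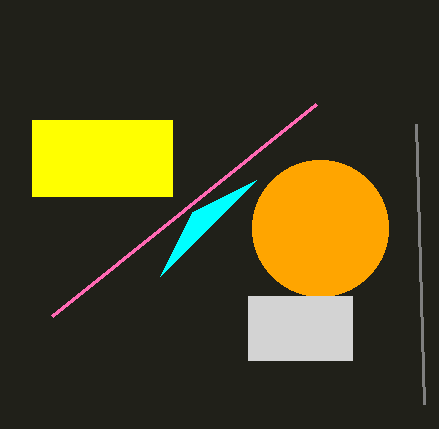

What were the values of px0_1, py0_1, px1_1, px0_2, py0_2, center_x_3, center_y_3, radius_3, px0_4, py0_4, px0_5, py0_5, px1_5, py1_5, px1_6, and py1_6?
px0_1 = 32; py0_1 = 120; px1_1 = 172; px0_2 = 424; py0_2 = 404; center_x_3 = 320; center_y_3 = 228; radius_3 = 68; px0_4 = 192; py0_4 = 212; px0_5 = 248; py0_5 = 296; px1_5 = 352; py1_5 = 360; px1_6 = 52; py1_6 = 316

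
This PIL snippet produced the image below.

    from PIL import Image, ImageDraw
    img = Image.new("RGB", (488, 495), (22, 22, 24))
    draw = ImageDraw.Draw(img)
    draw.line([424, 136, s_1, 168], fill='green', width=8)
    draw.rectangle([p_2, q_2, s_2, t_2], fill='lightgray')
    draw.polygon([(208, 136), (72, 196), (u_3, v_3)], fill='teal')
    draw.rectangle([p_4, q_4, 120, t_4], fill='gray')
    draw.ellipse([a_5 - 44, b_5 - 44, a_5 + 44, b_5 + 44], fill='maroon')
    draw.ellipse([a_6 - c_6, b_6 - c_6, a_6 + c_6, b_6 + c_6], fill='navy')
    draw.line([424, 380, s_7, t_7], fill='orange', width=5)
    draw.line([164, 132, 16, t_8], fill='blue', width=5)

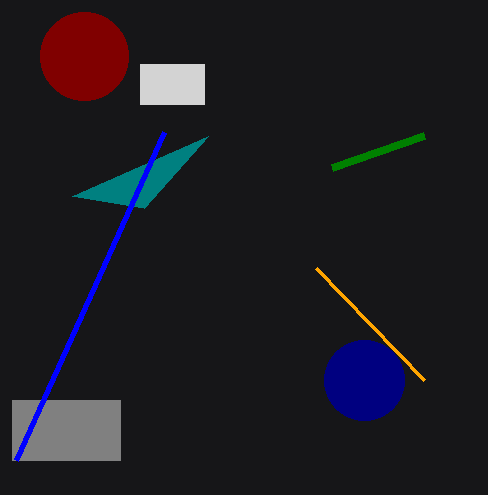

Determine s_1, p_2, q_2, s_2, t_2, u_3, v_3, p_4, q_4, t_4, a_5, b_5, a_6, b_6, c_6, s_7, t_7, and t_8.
s_1 = 332, p_2 = 140, q_2 = 64, s_2 = 204, t_2 = 104, u_3 = 144, v_3 = 208, p_4 = 12, q_4 = 400, t_4 = 460, a_5 = 84, b_5 = 56, a_6 = 364, b_6 = 380, c_6 = 40, s_7 = 316, t_7 = 268, t_8 = 460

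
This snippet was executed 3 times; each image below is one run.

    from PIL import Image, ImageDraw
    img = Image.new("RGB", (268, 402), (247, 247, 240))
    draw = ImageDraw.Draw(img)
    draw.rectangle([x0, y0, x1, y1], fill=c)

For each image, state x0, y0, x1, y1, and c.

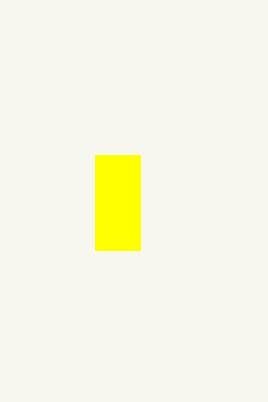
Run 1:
x0 = 95
y0 = 155
x1 = 140
y1 = 250
c = 'yellow'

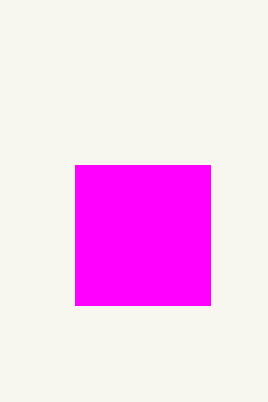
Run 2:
x0 = 75, y0 = 165, x1 = 210, y1 = 305, c = 'magenta'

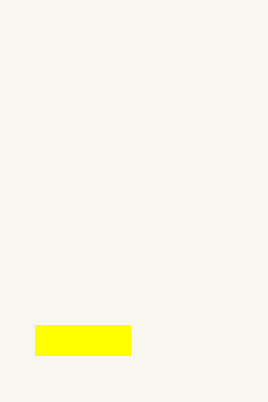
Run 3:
x0 = 35
y0 = 325
x1 = 130
y1 = 355
c = 'yellow'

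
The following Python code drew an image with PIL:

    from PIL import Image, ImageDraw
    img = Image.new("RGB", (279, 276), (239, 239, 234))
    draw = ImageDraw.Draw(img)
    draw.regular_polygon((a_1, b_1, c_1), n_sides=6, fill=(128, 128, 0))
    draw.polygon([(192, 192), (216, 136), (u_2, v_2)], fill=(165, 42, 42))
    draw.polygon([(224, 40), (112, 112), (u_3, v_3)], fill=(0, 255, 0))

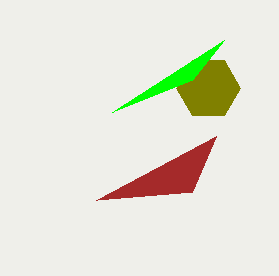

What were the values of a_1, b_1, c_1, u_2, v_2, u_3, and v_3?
a_1 = 208; b_1 = 88; c_1 = 32; u_2 = 96; v_2 = 200; u_3 = 192; v_3 = 80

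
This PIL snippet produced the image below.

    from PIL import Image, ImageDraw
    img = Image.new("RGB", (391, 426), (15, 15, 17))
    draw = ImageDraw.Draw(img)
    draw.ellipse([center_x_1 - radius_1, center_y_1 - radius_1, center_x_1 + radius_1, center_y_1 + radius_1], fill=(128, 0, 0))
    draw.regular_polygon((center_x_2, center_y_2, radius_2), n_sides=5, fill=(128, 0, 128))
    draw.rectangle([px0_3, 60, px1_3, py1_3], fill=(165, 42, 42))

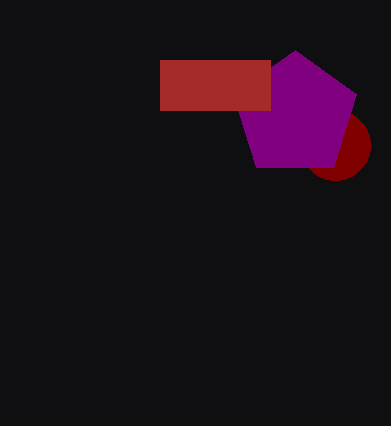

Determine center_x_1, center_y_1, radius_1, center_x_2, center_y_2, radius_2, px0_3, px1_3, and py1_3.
center_x_1 = 335
center_y_1 = 145
radius_1 = 35
center_x_2 = 295
center_y_2 = 115
radius_2 = 65
px0_3 = 160
px1_3 = 270
py1_3 = 110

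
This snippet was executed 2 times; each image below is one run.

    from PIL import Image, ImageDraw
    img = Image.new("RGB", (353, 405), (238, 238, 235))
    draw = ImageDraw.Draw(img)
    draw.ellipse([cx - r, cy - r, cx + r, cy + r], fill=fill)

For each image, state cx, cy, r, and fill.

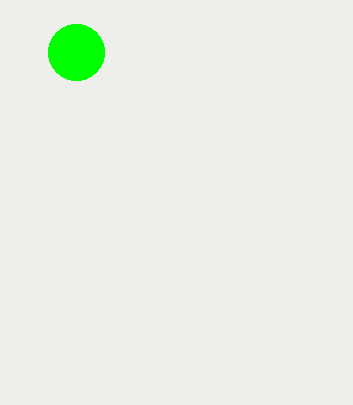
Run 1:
cx = 76; cy = 52; r = 28; fill = 'lime'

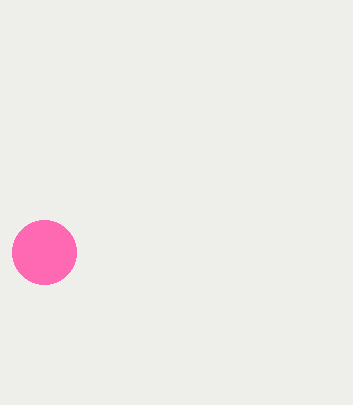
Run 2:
cx = 44, cy = 252, r = 32, fill = 'hotpink'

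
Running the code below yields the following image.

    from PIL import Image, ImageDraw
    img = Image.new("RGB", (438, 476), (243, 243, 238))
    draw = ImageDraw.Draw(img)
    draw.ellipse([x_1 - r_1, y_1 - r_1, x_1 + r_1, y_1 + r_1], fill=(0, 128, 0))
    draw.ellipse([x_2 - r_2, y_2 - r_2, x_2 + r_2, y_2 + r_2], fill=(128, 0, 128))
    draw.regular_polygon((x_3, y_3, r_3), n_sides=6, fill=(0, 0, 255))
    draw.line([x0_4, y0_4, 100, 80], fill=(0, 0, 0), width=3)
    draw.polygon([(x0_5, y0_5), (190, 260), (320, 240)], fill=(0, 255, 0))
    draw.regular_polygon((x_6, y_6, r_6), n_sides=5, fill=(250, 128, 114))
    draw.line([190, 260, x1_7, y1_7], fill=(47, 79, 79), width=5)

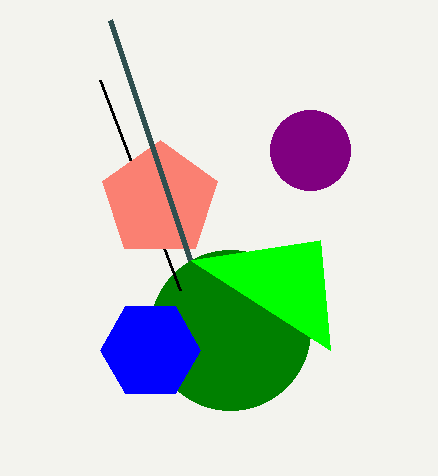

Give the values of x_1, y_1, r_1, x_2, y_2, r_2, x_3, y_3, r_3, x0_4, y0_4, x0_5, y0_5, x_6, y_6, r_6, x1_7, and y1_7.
x_1 = 230; y_1 = 330; r_1 = 80; x_2 = 310; y_2 = 150; r_2 = 40; x_3 = 150; y_3 = 350; r_3 = 50; x0_4 = 180; y0_4 = 290; x0_5 = 330; y0_5 = 350; x_6 = 160; y_6 = 200; r_6 = 60; x1_7 = 110; y1_7 = 20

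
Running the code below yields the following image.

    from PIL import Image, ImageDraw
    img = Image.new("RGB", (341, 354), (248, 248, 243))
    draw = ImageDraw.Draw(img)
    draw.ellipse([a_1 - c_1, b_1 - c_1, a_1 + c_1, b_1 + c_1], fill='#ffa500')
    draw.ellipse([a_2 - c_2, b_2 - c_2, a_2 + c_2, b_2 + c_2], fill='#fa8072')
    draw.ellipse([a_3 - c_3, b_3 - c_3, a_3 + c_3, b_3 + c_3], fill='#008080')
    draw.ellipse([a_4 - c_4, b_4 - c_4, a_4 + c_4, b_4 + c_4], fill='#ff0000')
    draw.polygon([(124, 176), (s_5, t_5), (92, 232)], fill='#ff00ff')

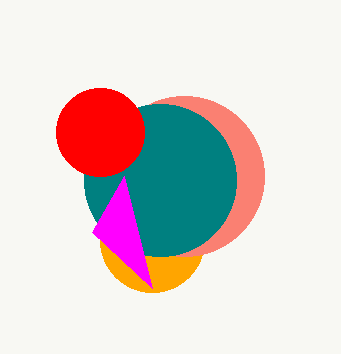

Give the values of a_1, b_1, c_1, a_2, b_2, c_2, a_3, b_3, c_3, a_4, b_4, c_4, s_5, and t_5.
a_1 = 152, b_1 = 240, c_1 = 52, a_2 = 184, b_2 = 176, c_2 = 80, a_3 = 160, b_3 = 180, c_3 = 76, a_4 = 100, b_4 = 132, c_4 = 44, s_5 = 152, t_5 = 288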